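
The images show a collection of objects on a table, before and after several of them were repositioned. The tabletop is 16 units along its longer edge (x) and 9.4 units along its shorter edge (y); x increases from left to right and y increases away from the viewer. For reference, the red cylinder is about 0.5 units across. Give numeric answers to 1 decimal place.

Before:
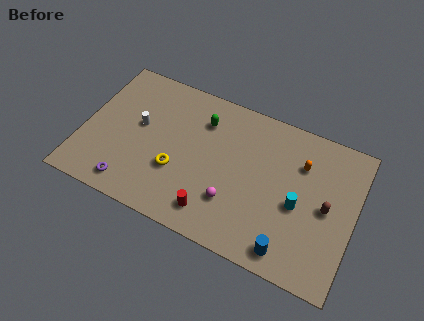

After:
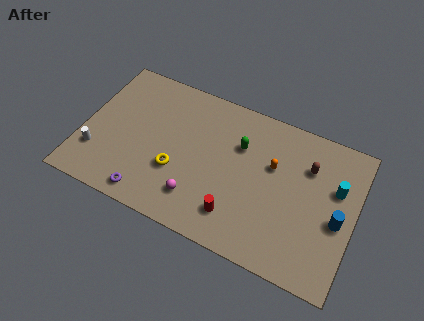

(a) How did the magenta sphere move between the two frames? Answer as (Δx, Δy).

(-2.0, -0.6)

The magenta sphere was at about (9.1, 2.7) and moved to about (7.1, 2.1).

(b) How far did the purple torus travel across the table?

1.1

The purple torus was near (3.2, 1.3) before and (4.3, 1.1) after, so it travelled √(1.1² + 0.2²) ≈ 1.1 units.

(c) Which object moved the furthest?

the blue cylinder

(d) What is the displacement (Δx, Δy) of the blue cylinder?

(2.5, 2.9)

The blue cylinder was at about (12.6, 1.2) and moved to about (15.1, 4.1).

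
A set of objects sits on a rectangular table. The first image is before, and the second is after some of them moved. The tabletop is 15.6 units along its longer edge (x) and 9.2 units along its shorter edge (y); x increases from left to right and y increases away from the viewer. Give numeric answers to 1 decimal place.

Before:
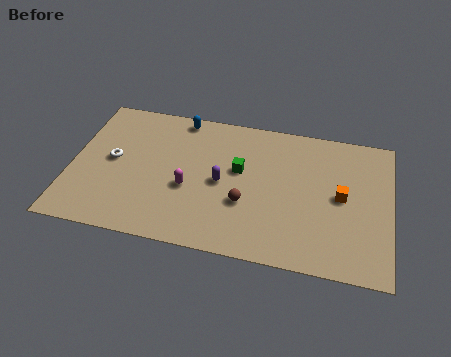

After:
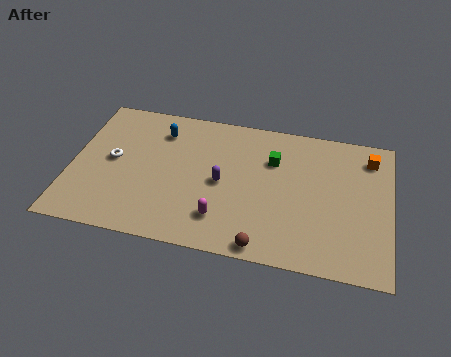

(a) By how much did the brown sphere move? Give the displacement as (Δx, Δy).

(1.0, -2.5)

The brown sphere started near (8.6, 3.3) and ended near (9.6, 0.8).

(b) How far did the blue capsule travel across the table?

1.4

The blue capsule moved from about (5.1, 8.3) to (4.2, 7.2), a distance of √(0.9² + 1.1²) ≈ 1.4.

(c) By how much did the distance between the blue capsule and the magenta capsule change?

+1.4

Before: roughly 4.7 units apart; after: 6.1. That's 1.4 units further apart.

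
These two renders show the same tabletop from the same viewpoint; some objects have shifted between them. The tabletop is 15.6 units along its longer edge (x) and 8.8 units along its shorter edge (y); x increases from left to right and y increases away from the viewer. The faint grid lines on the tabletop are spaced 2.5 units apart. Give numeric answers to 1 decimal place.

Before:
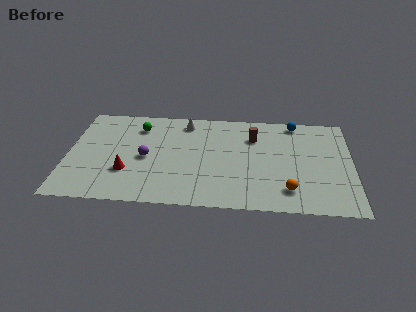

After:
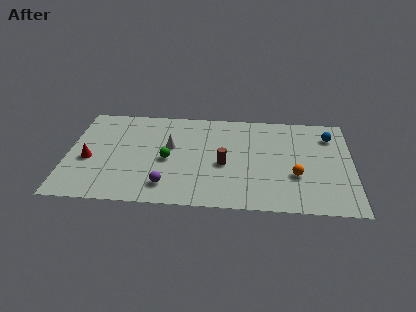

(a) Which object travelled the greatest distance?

the green sphere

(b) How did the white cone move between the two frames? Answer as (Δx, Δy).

(-0.8, -2.3)

From the two frames, the white cone sits at roughly (6.4, 7.5) before and (5.6, 5.2) after.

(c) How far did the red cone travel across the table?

2.3

From (3.3, 2.8) to (1.2, 3.7), the red cone covered √(2.1² + 0.9²) ≈ 2.3 units.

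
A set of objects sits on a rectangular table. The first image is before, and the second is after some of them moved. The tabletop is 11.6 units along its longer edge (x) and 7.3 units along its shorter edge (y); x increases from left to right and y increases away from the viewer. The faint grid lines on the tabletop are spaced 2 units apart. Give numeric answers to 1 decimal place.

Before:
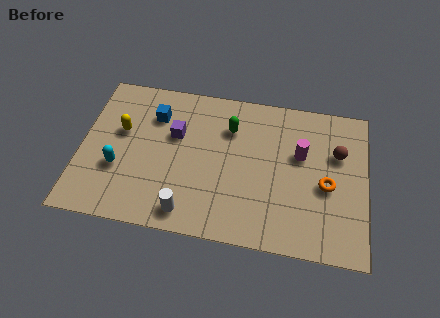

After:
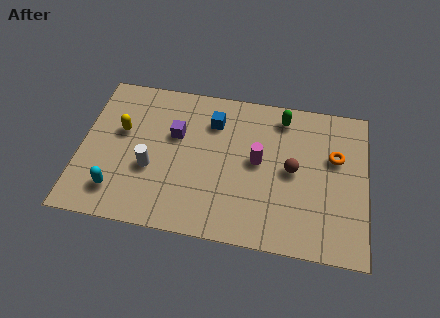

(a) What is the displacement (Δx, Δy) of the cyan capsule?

(0.0, -1.1)

The cyan capsule was at about (1.6, 2.6) and moved to about (1.6, 1.5).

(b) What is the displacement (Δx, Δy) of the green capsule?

(2.1, 0.9)

The green capsule was at about (6.0, 5.3) and moved to about (8.1, 6.2).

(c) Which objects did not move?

the purple cube and the yellow capsule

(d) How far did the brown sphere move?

2.1

The brown sphere was near (10.4, 4.8) before and (8.6, 3.7) after, so it travelled √(1.8² + 1.1²) ≈ 2.1 units.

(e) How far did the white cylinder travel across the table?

2.4

From (4.5, 1.0) to (2.9, 2.8), the white cylinder covered √(1.6² + 1.8²) ≈ 2.4 units.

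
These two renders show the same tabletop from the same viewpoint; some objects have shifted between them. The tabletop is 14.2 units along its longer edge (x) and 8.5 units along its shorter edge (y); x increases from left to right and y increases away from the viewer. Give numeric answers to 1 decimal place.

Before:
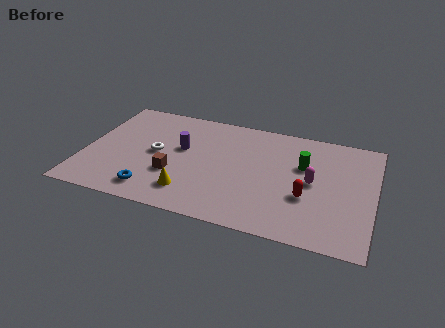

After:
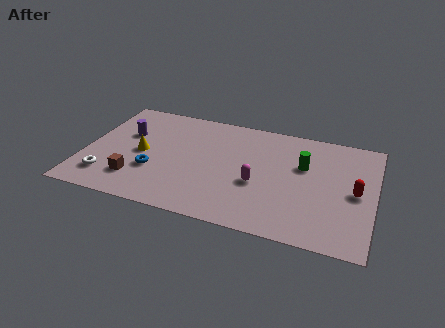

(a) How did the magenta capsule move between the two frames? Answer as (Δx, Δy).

(-2.6, -0.9)

The magenta capsule was at about (11.2, 4.3) and moved to about (8.6, 3.4).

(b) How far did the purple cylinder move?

2.8

The purple cylinder moved from about (4.7, 5.0) to (1.9, 5.4), a distance of √(2.8² + 0.4²) ≈ 2.8.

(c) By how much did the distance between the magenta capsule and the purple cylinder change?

+0.5

The distance was about 6.5 in the first image and 7.0 in the second, so they moved 0.5 units further apart.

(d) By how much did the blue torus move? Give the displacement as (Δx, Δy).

(-0.1, 1.5)

From the two frames, the blue torus sits at roughly (3.6, 1.4) before and (3.5, 2.9) after.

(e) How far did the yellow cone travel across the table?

3.5

The yellow cone was near (5.4, 1.8) before and (2.8, 4.1) after, so it travelled √(2.6² + 2.3²) ≈ 3.5 units.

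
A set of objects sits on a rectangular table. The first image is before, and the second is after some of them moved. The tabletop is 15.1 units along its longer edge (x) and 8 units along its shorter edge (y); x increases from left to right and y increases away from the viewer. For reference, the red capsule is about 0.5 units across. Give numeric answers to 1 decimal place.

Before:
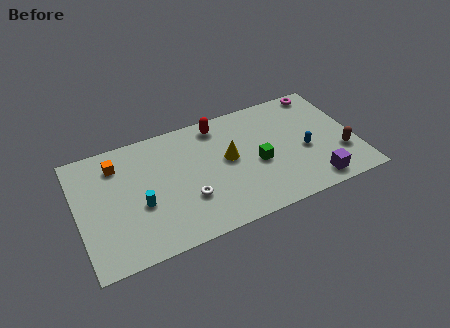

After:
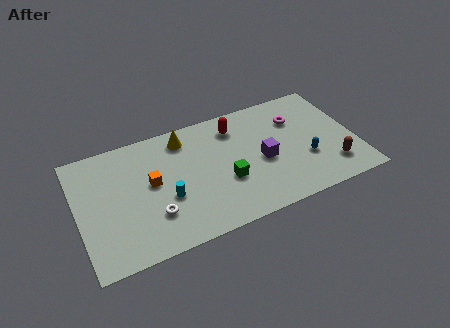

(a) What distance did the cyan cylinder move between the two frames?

1.4

The cyan cylinder moved from about (3.3, 3.2) to (4.7, 3.1), a distance of √(1.4² + 0.1²) ≈ 1.4.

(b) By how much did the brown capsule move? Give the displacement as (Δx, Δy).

(-0.6, -0.7)

The brown capsule started near (14.2, 2.5) and ended near (13.6, 1.8).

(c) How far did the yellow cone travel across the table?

3.2

The yellow cone was near (8.2, 4.4) before and (6.0, 6.7) after, so it travelled √(2.2² + 2.3²) ≈ 3.2 units.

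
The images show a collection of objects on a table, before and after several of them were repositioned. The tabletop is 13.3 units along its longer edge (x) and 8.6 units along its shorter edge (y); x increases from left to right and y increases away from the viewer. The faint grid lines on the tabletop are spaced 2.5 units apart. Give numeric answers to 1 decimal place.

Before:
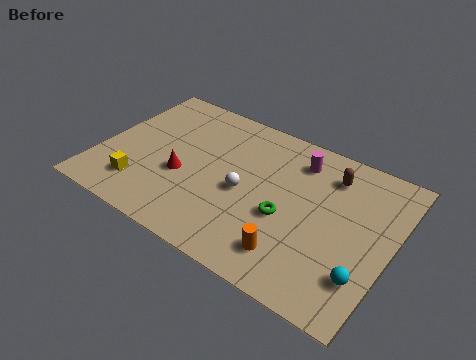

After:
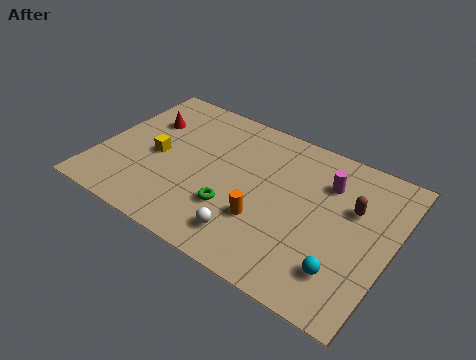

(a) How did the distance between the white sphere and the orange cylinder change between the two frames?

-2.1

They were about 3.4 units apart before and 1.3 after — 2.1 units closer together.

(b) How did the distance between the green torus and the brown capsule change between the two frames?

+2.1

They were about 3.6 units apart before and 5.7 after — 2.1 units further apart.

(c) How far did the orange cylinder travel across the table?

1.9

From (9.3, 1.7) to (7.8, 2.8), the orange cylinder covered √(1.5² + 1.1²) ≈ 1.9 units.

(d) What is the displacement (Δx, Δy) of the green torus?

(-2.3, -0.8)

From the two frames, the green torus sits at roughly (8.7, 3.5) before and (6.4, 2.7) after.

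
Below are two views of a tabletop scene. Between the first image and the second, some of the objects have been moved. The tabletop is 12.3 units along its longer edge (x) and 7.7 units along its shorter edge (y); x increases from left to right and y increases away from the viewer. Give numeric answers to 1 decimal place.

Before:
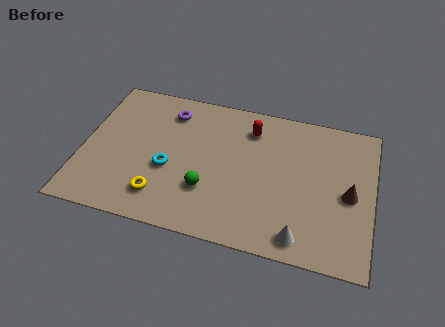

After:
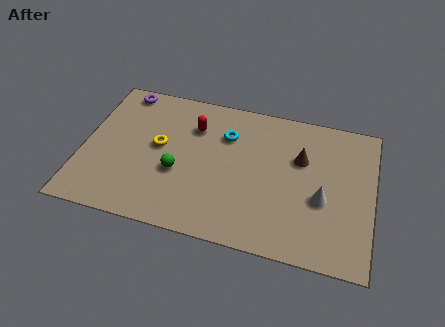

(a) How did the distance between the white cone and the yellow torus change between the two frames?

+1.2

Before: roughly 5.9 units apart; after: 7.1. That's 1.2 units further apart.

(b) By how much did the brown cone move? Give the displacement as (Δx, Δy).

(-2.1, 1.4)

The brown cone started near (11.3, 3.6) and ended near (9.2, 5.0).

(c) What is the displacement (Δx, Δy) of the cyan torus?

(2.3, 2.4)

The cyan torus started near (3.7, 3.1) and ended near (6.0, 5.5).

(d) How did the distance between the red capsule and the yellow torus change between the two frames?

-3.7

Before: roughly 5.7 units apart; after: 2.0. That's 3.7 units closer together.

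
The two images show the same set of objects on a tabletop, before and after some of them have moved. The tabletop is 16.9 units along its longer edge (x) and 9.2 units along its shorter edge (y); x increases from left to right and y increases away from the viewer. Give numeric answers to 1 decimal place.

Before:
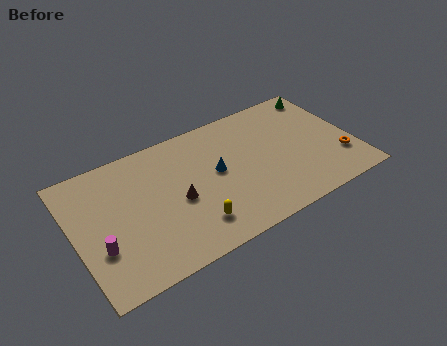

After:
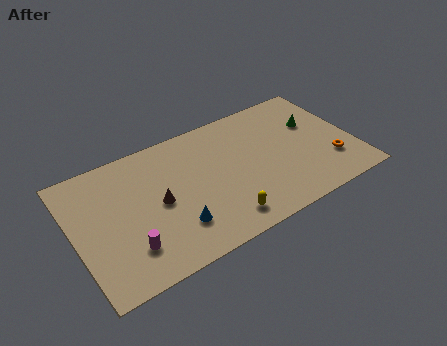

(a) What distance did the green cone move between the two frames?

2.3

The green cone was near (15.8, 8.0) before and (14.8, 5.9) after, so it travelled √(1.0² + 2.1²) ≈ 2.3 units.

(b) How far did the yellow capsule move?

1.8

From (6.7, 2.0) to (8.4, 1.5), the yellow capsule covered √(1.7² + 0.5²) ≈ 1.8 units.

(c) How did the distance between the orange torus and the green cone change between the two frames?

-2.1

They were about 5.4 units apart before and 3.3 after — 2.1 units closer together.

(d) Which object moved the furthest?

the blue cone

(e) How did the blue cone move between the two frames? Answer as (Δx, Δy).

(-2.9, -2.6)

From the two frames, the blue cone sits at roughly (8.6, 5.0) before and (5.7, 2.4) after.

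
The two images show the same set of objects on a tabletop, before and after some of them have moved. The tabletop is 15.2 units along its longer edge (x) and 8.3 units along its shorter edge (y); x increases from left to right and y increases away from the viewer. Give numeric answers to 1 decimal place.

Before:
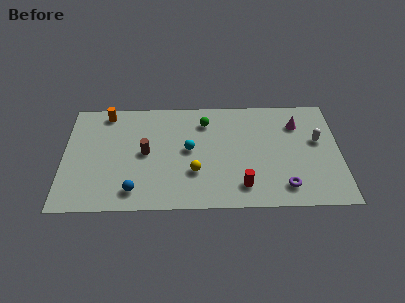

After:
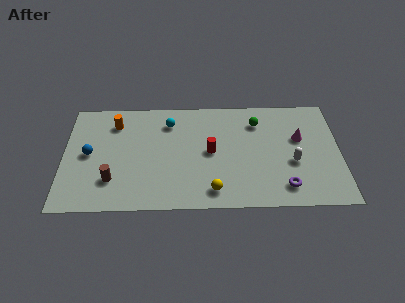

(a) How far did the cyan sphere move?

2.4

The cyan sphere was near (6.9, 4.4) before and (5.8, 6.5) after, so it travelled √(1.1² + 2.1²) ≈ 2.4 units.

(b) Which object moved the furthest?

the blue sphere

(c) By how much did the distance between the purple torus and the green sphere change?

-1.5

They were about 6.6 units apart before and 5.1 after — 1.5 units closer together.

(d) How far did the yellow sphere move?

1.7

From (7.2, 2.7) to (8.2, 1.3), the yellow sphere covered √(1.0² + 1.4²) ≈ 1.7 units.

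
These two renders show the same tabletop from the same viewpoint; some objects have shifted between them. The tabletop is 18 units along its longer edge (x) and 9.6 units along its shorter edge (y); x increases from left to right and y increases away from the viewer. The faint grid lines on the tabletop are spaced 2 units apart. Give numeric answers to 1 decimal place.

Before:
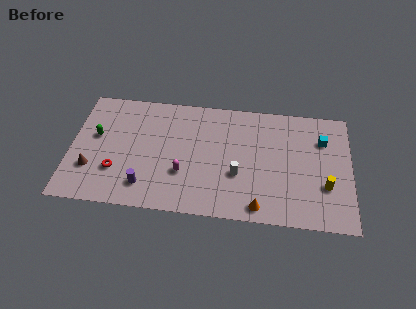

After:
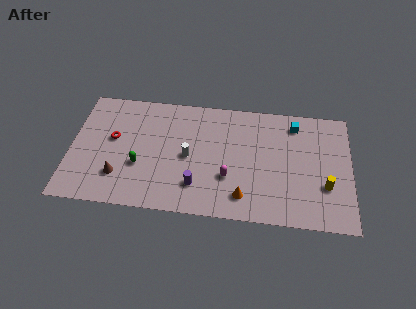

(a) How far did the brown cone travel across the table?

1.8

The brown cone moved from about (1.4, 2.9) to (3.2, 2.5), a distance of √(1.8² + 0.4²) ≈ 1.8.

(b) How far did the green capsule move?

3.6

The green capsule was near (1.6, 5.6) before and (4.5, 3.5) after, so it travelled √(2.9² + 2.1²) ≈ 3.6 units.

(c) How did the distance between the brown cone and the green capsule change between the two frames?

-1.1

The distance was about 2.7 in the first image and 1.6 in the second, so they moved 1.1 units closer together.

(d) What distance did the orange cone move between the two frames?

1.2

The orange cone moved from about (12.2, 1.1) to (11.2, 1.8), a distance of √(1.0² + 0.7²) ≈ 1.2.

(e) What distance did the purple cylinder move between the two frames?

3.3

From (4.9, 1.9) to (8.2, 2.3), the purple cylinder covered √(3.3² + 0.4²) ≈ 3.3 units.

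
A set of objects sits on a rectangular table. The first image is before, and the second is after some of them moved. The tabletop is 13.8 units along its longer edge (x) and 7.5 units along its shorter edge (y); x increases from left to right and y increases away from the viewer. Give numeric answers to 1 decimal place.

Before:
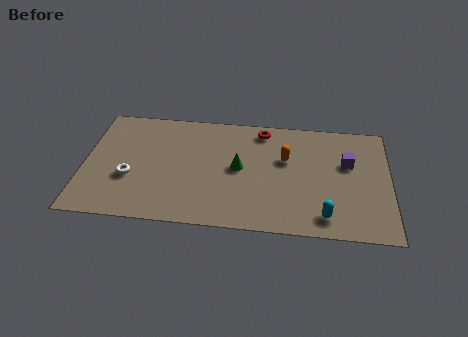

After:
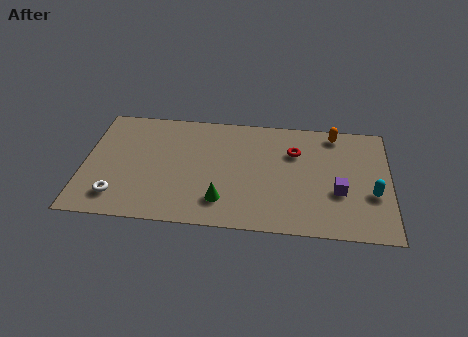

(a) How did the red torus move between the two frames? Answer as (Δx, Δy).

(1.5, -1.3)

The red torus started near (8.0, 6.5) and ended near (9.5, 5.2).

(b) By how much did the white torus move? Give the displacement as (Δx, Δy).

(-0.5, -1.3)

The white torus was at about (2.1, 2.8) and moved to about (1.6, 1.5).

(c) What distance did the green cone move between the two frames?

2.3

The green cone was near (7.0, 3.9) before and (6.3, 1.7) after, so it travelled √(0.7² + 2.2²) ≈ 2.3 units.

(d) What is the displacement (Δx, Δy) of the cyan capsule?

(2.1, 1.6)

The cyan capsule started near (10.9, 1.2) and ended near (13.0, 2.8).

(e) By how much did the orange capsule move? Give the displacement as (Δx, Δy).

(2.2, 1.9)

From the two frames, the orange capsule sits at roughly (9.1, 4.7) before and (11.3, 6.6) after.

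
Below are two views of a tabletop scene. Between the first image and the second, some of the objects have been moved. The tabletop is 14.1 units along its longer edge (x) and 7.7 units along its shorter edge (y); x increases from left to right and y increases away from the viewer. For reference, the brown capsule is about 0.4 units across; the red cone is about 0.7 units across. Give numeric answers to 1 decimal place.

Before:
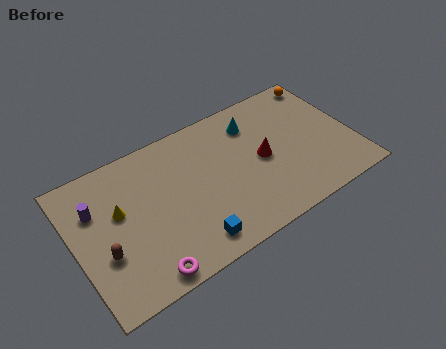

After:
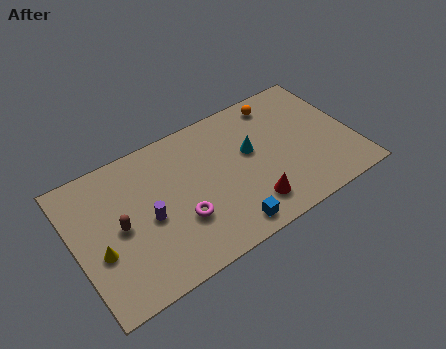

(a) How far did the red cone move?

2.4

The red cone was near (9.5, 3.8) before and (8.5, 1.6) after, so it travelled √(1.0² + 2.2²) ≈ 2.4 units.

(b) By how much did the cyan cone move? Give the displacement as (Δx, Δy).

(-0.4, -1.5)

The cyan cone started near (9.4, 6.0) and ended near (9.0, 4.5).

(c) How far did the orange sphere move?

2.5

The orange sphere moved from about (13.3, 6.8) to (10.8, 6.6), a distance of √(2.5² + 0.2²) ≈ 2.5.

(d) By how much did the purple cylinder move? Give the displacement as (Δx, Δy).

(2.4, -1.8)

The purple cylinder started near (1.2, 5.3) and ended near (3.6, 3.5).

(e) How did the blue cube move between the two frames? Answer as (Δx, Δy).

(1.8, -0.2)

The blue cube started near (5.4, 1.2) and ended near (7.2, 1.0).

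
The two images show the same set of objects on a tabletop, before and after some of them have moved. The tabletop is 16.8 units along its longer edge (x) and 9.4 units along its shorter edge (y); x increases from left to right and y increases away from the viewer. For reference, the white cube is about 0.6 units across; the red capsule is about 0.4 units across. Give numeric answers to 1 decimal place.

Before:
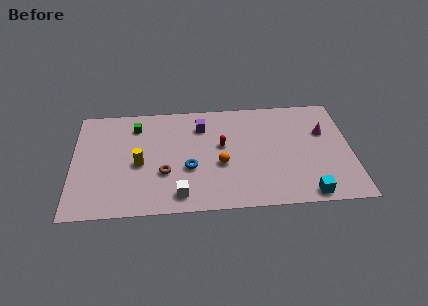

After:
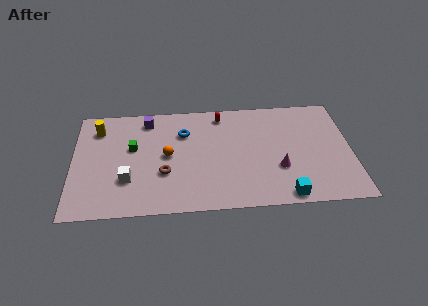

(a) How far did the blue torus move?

3.1

The blue torus was near (7.0, 3.6) before and (6.7, 6.7) after, so it travelled √(0.3² + 3.1²) ≈ 3.1 units.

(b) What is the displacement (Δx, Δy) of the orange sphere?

(-3.2, 1.0)

The orange sphere was at about (8.9, 3.8) and moved to about (5.7, 4.8).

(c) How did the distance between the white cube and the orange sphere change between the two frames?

-0.4

Before: roughly 3.5 units apart; after: 3.1. That's 0.4 units closer together.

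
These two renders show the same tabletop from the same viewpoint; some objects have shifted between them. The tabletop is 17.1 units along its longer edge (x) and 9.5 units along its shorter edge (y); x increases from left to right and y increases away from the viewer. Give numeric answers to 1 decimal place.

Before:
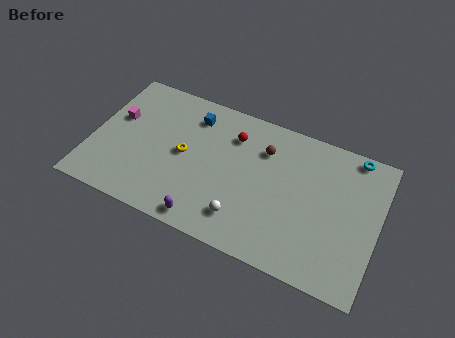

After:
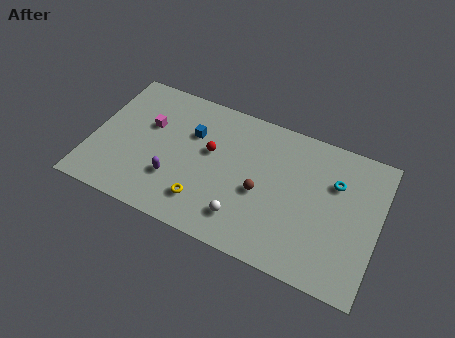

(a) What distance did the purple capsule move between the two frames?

2.9

From (7.3, 1.0) to (5.1, 2.9), the purple capsule covered √(2.2² + 1.9²) ≈ 2.9 units.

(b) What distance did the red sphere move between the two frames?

2.0

The red sphere moved from about (8.2, 7.2) to (7.0, 5.6), a distance of √(1.2² + 1.6²) ≈ 2.0.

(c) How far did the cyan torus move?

2.4

From (15.3, 8.7) to (14.4, 6.5), the cyan torus covered √(0.9² + 2.2²) ≈ 2.4 units.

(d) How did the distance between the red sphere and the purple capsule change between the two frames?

-3.0

Before: roughly 6.3 units apart; after: 3.3. That's 3.0 units closer together.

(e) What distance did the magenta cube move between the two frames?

1.9

From (1.3, 5.8) to (3.2, 6.0), the magenta cube covered √(1.9² + 0.2²) ≈ 1.9 units.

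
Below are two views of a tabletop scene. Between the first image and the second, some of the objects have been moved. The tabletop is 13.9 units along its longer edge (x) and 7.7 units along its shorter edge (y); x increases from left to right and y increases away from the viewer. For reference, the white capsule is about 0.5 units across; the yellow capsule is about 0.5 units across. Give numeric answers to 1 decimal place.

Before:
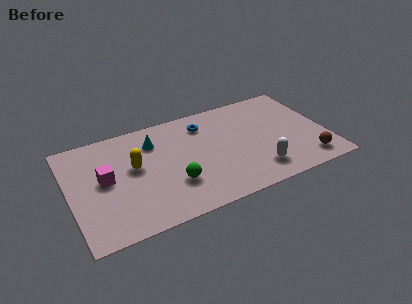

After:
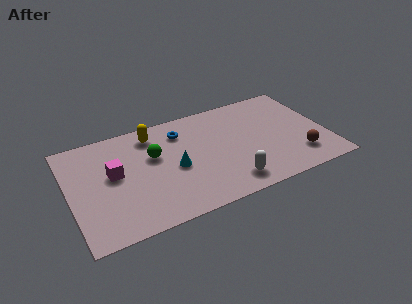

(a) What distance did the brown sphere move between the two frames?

0.6

The brown sphere moved from about (12.6, 1.3) to (12.2, 1.8), a distance of √(0.4² + 0.5²) ≈ 0.6.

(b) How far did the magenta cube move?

0.5

From (1.9, 4.1) to (2.4, 4.3), the magenta cube covered √(0.5² + 0.2²) ≈ 0.5 units.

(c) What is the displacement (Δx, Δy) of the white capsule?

(-1.6, -0.3)

The white capsule started near (9.9, 1.6) and ended near (8.3, 1.3).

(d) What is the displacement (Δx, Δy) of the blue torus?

(-1.3, -0.1)

From the two frames, the blue torus sits at roughly (7.5, 6.1) before and (6.2, 6.0) after.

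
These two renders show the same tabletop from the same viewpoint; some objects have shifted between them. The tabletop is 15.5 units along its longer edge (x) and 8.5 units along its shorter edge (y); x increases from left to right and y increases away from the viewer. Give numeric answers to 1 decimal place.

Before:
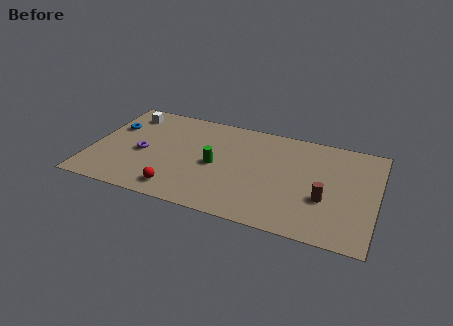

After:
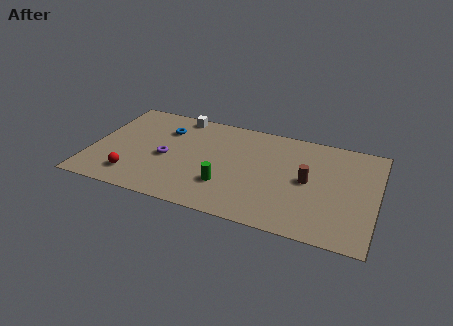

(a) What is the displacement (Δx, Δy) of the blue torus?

(2.8, 0.6)

The blue torus was at about (1.0, 5.6) and moved to about (3.8, 6.2).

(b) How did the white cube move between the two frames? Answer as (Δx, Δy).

(2.8, 0.7)

From the two frames, the white cube sits at roughly (1.6, 7.0) before and (4.4, 7.7) after.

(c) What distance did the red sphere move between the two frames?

2.5

The red sphere moved from about (5.0, 1.3) to (2.5, 1.7), a distance of √(2.5² + 0.4²) ≈ 2.5.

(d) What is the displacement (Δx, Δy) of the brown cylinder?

(-1.0, 1.2)

The brown cylinder started near (12.8, 3.1) and ended near (11.8, 4.3).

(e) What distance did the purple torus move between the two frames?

1.3

From (2.8, 3.8) to (4.1, 3.8), the purple torus covered √(1.3² + 0.0²) ≈ 1.3 units.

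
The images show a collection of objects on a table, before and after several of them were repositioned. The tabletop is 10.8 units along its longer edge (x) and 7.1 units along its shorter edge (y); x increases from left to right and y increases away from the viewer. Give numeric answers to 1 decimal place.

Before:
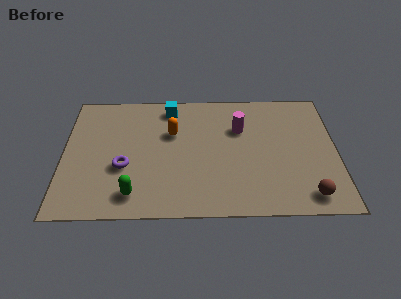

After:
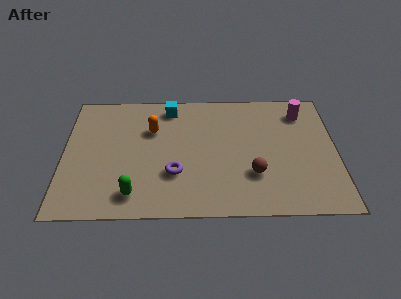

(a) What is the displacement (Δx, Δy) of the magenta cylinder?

(2.5, 0.9)

The magenta cylinder started near (7.0, 4.8) and ended near (9.5, 5.7).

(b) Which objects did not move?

the green capsule and the cyan cube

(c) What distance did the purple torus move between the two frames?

2.0

From (2.4, 2.7) to (4.4, 2.3), the purple torus covered √(2.0² + 0.4²) ≈ 2.0 units.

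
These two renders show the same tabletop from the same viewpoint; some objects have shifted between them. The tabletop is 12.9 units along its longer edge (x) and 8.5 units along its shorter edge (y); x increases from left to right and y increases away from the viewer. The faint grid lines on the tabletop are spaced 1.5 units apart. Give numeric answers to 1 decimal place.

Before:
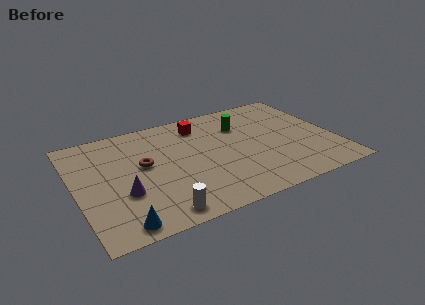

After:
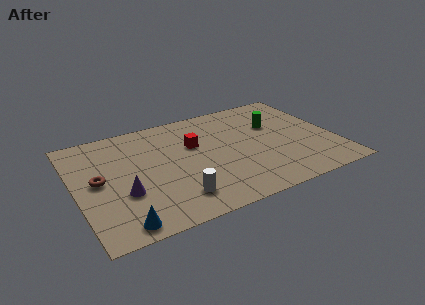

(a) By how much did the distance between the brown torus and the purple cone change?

-0.4

They were about 2.2 units apart before and 1.8 after — 0.4 units closer together.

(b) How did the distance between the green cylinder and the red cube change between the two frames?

+1.9

The distance was about 2.2 in the first image and 4.1 in the second, so they moved 1.9 units further apart.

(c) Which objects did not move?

the purple cone and the blue cone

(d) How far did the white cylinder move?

1.1

The white cylinder moved from about (3.7, 1.0) to (4.6, 1.7), a distance of √(0.9² + 0.7²) ≈ 1.1.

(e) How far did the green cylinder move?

1.7

The green cylinder was near (8.5, 6.1) before and (10.1, 5.5) after, so it travelled √(1.6² + 0.6²) ≈ 1.7 units.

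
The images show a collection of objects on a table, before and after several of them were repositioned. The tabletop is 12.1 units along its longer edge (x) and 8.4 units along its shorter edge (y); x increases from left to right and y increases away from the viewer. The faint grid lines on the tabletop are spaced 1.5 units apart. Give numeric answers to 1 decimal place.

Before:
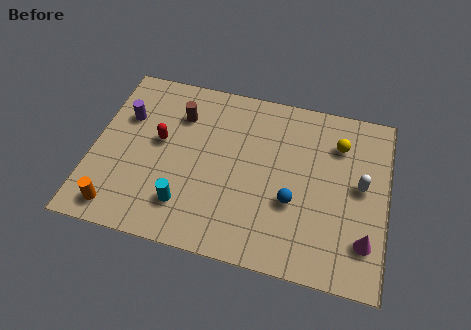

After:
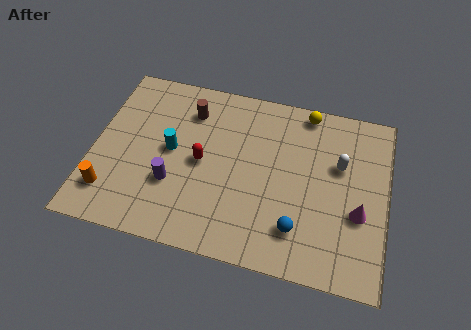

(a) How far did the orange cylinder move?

0.8

The orange cylinder was near (1.3, 1.1) before and (0.9, 1.8) after, so it travelled √(0.4² + 0.7²) ≈ 0.8 units.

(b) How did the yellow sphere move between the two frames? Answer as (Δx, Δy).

(-1.4, 1.3)

The yellow sphere started near (10.0, 6.3) and ended near (8.6, 7.6).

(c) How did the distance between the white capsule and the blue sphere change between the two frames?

+0.7

They were about 3.0 units apart before and 3.7 after — 0.7 units further apart.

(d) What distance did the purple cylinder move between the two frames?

3.6

The purple cylinder moved from about (1.2, 5.6) to (3.4, 2.8), a distance of √(2.2² + 2.8²) ≈ 3.6.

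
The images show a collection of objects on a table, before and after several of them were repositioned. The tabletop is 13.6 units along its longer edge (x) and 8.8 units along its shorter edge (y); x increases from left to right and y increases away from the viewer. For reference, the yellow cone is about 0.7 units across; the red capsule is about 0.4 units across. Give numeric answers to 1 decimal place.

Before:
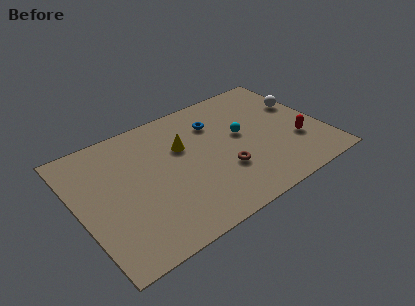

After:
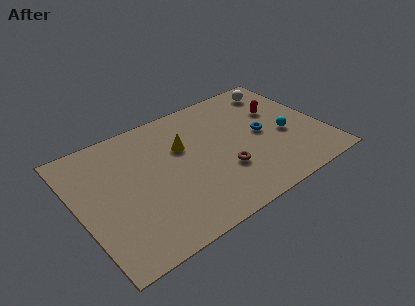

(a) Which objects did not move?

the yellow cone and the brown torus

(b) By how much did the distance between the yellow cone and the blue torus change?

+2.3

They were about 2.2 units apart before and 4.5 after — 2.3 units further apart.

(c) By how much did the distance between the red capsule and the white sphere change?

-1.1

The distance was about 2.8 in the first image and 1.7 in the second, so they moved 1.1 units closer together.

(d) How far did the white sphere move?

2.0

From (12.8, 5.6) to (11.9, 7.4), the white sphere covered √(0.9² + 1.8²) ≈ 2.0 units.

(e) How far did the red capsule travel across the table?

2.8

The red capsule was near (12.0, 2.9) before and (11.5, 5.7) after, so it travelled √(0.5² + 2.8²) ≈ 2.8 units.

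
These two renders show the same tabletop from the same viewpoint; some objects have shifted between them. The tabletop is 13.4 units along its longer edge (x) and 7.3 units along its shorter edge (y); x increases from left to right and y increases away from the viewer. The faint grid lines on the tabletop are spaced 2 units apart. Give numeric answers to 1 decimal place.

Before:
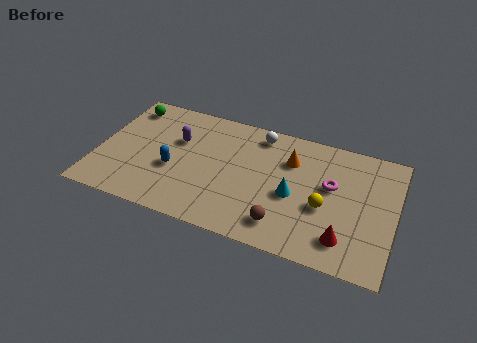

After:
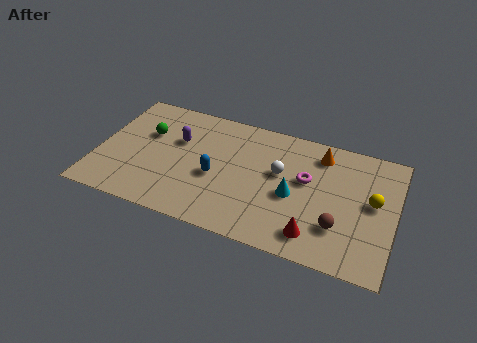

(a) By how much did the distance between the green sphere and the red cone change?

-2.7

Before: roughly 11.3 units apart; after: 8.6. That's 2.7 units closer together.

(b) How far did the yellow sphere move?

2.3

The yellow sphere moved from about (10.3, 3.0) to (12.4, 4.0), a distance of √(2.1² + 1.0²) ≈ 2.3.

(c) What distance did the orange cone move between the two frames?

1.5

From (8.6, 5.2) to (9.9, 6.0), the orange cone covered √(1.3² + 0.8²) ≈ 1.5 units.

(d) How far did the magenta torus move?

1.1

The magenta torus was near (10.5, 4.3) before and (9.4, 4.3) after, so it travelled √(1.1² + 0.0²) ≈ 1.1 units.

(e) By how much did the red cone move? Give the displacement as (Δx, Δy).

(-1.3, -0.2)

From the two frames, the red cone sits at roughly (11.3, 1.5) before and (10.0, 1.3) after.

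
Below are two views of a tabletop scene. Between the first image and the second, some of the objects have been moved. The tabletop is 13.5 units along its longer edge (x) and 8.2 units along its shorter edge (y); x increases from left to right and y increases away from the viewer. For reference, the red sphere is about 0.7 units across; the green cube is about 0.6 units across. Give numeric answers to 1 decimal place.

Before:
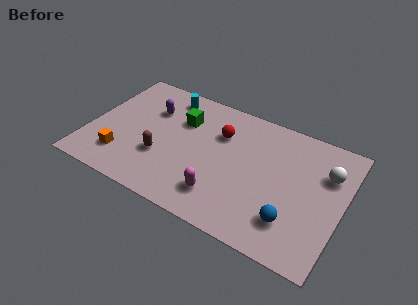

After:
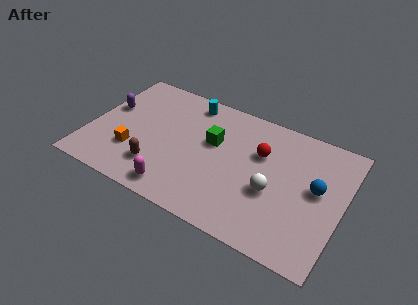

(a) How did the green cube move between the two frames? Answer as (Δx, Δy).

(1.8, -0.7)

The green cube was at about (4.7, 5.7) and moved to about (6.5, 5.0).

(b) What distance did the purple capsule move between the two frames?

2.3

The purple capsule moved from about (3.0, 5.7) to (0.8, 4.9), a distance of √(2.2² + 0.8²) ≈ 2.3.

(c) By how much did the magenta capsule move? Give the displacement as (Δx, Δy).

(-2.3, -0.7)

From the two frames, the magenta capsule sits at roughly (7.4, 1.8) before and (5.1, 1.1) after.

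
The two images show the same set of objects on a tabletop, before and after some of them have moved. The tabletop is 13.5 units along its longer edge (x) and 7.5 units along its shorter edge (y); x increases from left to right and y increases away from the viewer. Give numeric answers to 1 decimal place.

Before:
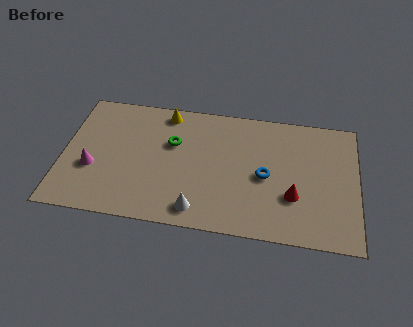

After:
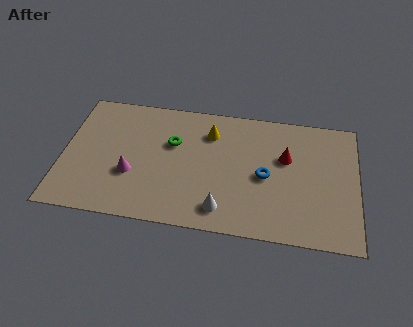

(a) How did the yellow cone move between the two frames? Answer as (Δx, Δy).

(2.1, -0.9)

The yellow cone was at about (4.6, 6.6) and moved to about (6.7, 5.7).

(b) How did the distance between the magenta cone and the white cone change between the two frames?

-0.8

The distance was about 5.2 in the first image and 4.4 in the second, so they moved 0.8 units closer together.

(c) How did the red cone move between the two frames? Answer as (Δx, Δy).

(-0.4, 2.2)

The red cone was at about (10.6, 2.5) and moved to about (10.2, 4.7).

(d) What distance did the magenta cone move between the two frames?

1.8

The magenta cone moved from about (1.4, 2.8) to (3.2, 2.7), a distance of √(1.8² + 0.1²) ≈ 1.8.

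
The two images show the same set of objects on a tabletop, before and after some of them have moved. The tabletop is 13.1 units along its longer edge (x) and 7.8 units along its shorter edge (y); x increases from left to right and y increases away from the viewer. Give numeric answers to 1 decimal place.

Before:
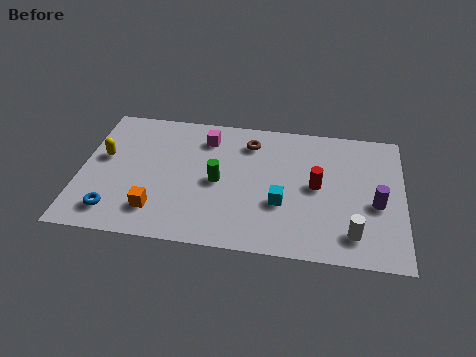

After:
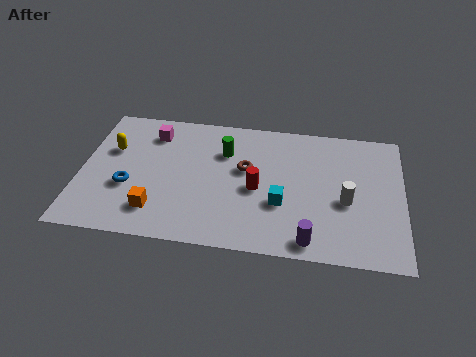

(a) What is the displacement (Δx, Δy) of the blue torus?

(0.5, 1.5)

The blue torus was at about (1.5, 1.4) and moved to about (2.0, 2.9).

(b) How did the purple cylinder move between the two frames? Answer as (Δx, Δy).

(-2.6, -2.4)

From the two frames, the purple cylinder sits at roughly (12.0, 3.3) before and (9.4, 0.9) after.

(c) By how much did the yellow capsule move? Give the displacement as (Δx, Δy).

(0.3, 0.5)

From the two frames, the yellow capsule sits at roughly (0.9, 4.5) before and (1.2, 5.0) after.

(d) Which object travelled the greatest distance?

the purple cylinder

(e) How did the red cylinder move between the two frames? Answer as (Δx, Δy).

(-2.4, -0.5)

From the two frames, the red cylinder sits at roughly (9.6, 4.0) before and (7.2, 3.5) after.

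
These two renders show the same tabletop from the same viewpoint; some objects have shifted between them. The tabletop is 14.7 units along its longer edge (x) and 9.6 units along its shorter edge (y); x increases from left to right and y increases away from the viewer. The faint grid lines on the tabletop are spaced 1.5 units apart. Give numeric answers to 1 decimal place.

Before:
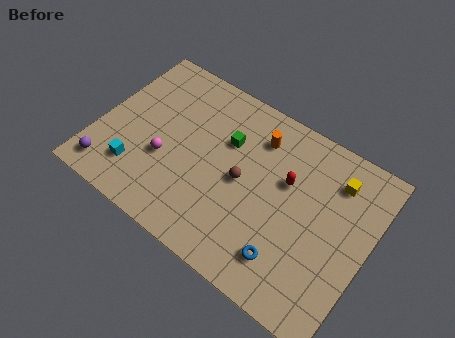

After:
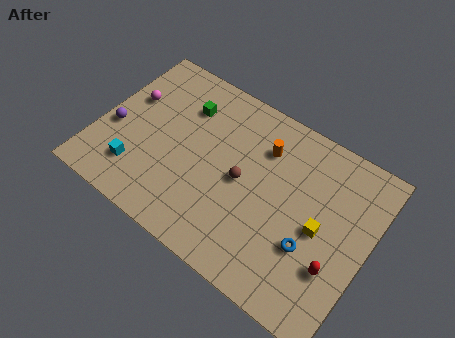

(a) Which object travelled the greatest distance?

the red capsule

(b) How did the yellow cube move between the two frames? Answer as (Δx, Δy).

(-0.3, -3.0)

The yellow cube was at about (12.5, 7.5) and moved to about (12.2, 4.5).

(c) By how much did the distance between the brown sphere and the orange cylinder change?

-0.3

The distance was about 2.8 in the first image and 2.5 in the second, so they moved 0.3 units closer together.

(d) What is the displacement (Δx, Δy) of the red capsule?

(3.2, -3.0)

The red capsule was at about (10.1, 6.0) and moved to about (13.3, 3.0).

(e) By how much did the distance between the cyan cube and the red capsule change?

+2.3

The distance was about 8.5 in the first image and 10.8 in the second, so they moved 2.3 units further apart.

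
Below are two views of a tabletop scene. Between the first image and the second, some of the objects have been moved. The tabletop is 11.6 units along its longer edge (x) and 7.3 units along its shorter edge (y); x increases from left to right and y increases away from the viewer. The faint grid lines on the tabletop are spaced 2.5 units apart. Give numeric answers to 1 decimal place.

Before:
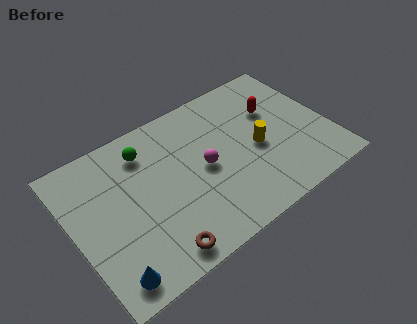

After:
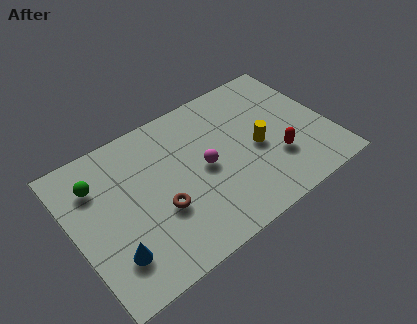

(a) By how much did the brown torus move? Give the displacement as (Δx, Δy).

(0.5, 1.8)

The brown torus was at about (3.2, 0.9) and moved to about (3.7, 2.7).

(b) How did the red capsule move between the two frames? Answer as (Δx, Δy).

(-0.4, -2.5)

The red capsule started near (9.4, 4.8) and ended near (9.0, 2.3).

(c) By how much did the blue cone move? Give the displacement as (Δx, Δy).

(0.3, 0.8)

The blue cone was at about (1.1, 1.0) and moved to about (1.4, 1.8).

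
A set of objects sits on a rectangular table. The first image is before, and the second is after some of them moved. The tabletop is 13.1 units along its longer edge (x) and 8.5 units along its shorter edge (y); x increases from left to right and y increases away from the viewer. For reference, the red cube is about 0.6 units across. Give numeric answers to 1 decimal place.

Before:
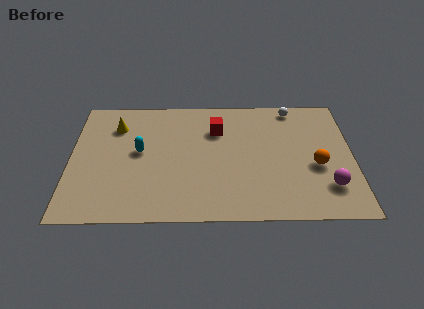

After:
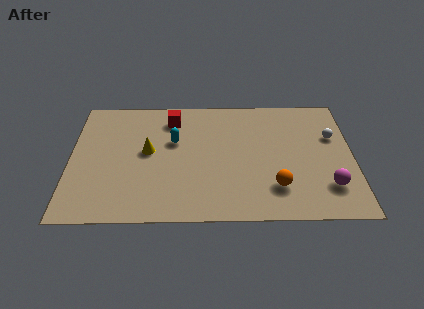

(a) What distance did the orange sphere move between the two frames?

2.4

The orange sphere moved from about (11.4, 3.5) to (9.5, 2.1), a distance of √(1.9² + 1.4²) ≈ 2.4.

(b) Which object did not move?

the magenta sphere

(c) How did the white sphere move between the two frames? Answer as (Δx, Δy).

(1.8, -2.1)

The white sphere was at about (10.4, 7.6) and moved to about (12.2, 5.5).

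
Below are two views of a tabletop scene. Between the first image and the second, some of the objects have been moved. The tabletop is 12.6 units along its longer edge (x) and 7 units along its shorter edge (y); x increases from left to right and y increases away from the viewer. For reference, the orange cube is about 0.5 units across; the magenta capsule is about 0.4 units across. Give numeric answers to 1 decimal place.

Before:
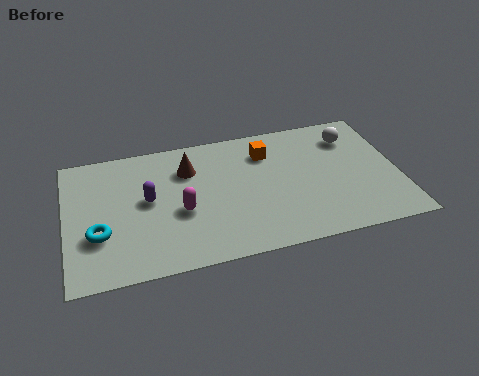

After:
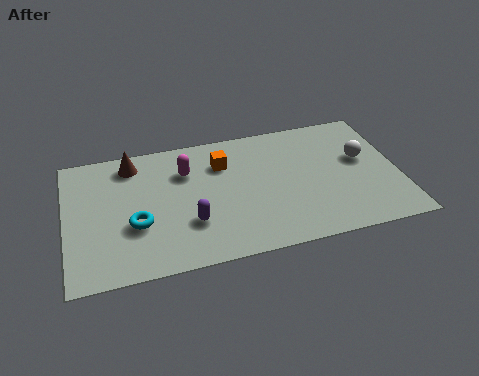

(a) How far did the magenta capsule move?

2.1

From (4.3, 2.9) to (4.6, 5.0), the magenta capsule covered √(0.3² + 2.1²) ≈ 2.1 units.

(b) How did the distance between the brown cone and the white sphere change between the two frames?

+2.6

They were about 6.3 units apart before and 8.9 after — 2.6 units further apart.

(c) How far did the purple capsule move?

2.2

The purple capsule moved from about (3.1, 3.8) to (4.6, 2.2), a distance of √(1.5² + 1.6²) ≈ 2.2.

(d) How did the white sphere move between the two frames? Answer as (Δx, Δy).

(0.3, -1.3)

From the two frames, the white sphere sits at roughly (11.0, 5.4) before and (11.3, 4.1) after.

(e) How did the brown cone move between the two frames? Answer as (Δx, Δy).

(-2.1, 0.8)

The brown cone started near (4.7, 5.1) and ended near (2.6, 5.9).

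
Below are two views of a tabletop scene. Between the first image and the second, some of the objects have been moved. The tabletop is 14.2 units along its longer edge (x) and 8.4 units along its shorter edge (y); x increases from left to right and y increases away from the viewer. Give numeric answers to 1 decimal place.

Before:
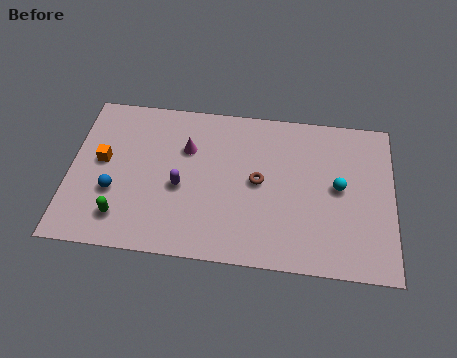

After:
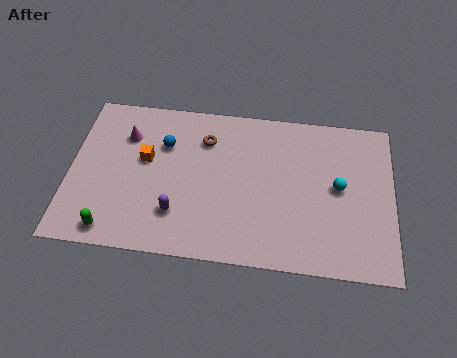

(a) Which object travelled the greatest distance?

the blue sphere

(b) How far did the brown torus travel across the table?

3.1

The brown torus moved from about (8.3, 4.3) to (5.9, 6.3), a distance of √(2.4² + 2.0²) ≈ 3.1.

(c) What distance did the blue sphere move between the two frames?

3.5

The blue sphere was near (2.0, 3.0) before and (4.1, 5.8) after, so it travelled √(2.1² + 2.8²) ≈ 3.5 units.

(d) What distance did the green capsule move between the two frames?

0.8

The green capsule moved from about (2.4, 1.7) to (2.0, 1.0), a distance of √(0.4² + 0.7²) ≈ 0.8.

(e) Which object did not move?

the cyan sphere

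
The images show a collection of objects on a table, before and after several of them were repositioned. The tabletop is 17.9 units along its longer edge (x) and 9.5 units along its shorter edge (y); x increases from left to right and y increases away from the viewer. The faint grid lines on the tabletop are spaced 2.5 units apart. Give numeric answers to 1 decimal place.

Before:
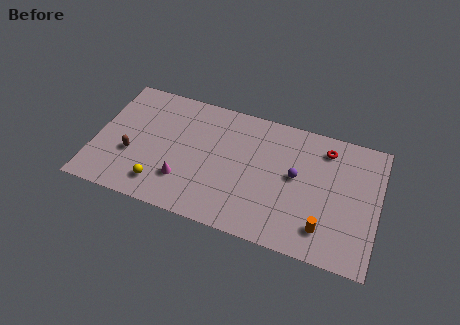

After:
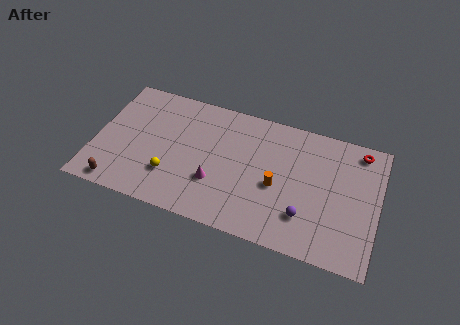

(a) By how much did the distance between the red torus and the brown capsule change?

+3.7

They were about 12.7 units apart before and 16.4 after — 3.7 units further apart.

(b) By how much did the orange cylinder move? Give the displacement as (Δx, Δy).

(-3.1, 2.1)

The orange cylinder was at about (14.7, 2.0) and moved to about (11.6, 4.1).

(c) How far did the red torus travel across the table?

2.2

The red torus moved from about (14.4, 7.8) to (16.5, 8.3), a distance of √(2.1² + 0.5²) ≈ 2.2.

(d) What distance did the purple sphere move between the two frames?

2.8

The purple sphere moved from about (12.7, 5.2) to (13.5, 2.5), a distance of √(0.8² + 2.7²) ≈ 2.8.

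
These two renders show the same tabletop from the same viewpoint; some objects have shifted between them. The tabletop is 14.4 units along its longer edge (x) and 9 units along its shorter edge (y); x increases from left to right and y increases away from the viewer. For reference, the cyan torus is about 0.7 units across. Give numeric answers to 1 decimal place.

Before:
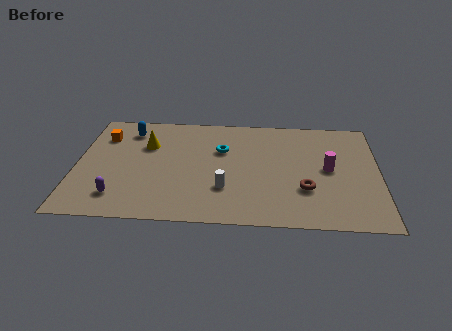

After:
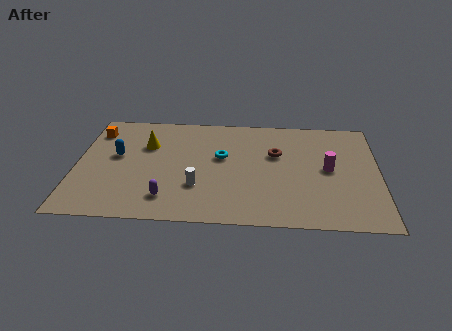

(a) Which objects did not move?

the yellow cone and the magenta cylinder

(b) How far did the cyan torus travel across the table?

0.6

The cyan torus moved from about (6.9, 5.9) to (6.9, 5.3), a distance of √(0.0² + 0.6²) ≈ 0.6.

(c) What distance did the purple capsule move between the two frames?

2.3

The purple capsule moved from about (2.1, 1.8) to (4.4, 1.8), a distance of √(2.3² + 0.0²) ≈ 2.3.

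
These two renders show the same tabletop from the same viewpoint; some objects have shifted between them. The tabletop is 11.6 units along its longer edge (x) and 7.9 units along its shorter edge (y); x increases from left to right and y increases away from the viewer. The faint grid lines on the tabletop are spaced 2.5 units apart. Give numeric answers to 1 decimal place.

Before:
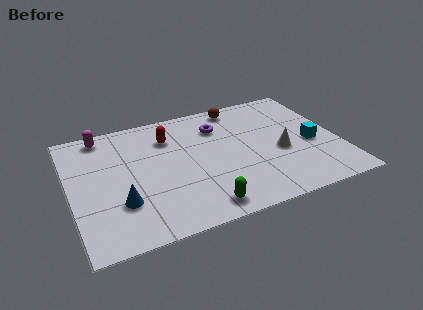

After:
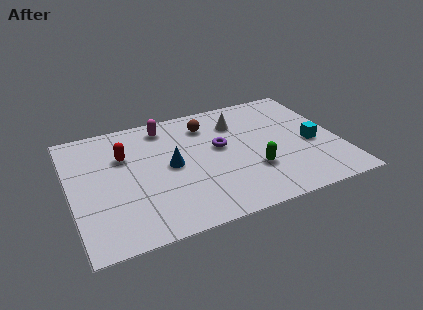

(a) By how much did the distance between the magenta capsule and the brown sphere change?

-4.1

Before: roughly 6.0 units apart; after: 1.9. That's 4.1 units closer together.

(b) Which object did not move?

the cyan cube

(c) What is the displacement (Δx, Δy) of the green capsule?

(2.4, 1.5)

From the two frames, the green capsule sits at roughly (5.3, 1.0) before and (7.7, 2.5) after.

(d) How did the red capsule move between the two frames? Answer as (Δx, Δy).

(-2.0, -0.6)

From the two frames, the red capsule sits at roughly (4.4, 5.9) before and (2.4, 5.3) after.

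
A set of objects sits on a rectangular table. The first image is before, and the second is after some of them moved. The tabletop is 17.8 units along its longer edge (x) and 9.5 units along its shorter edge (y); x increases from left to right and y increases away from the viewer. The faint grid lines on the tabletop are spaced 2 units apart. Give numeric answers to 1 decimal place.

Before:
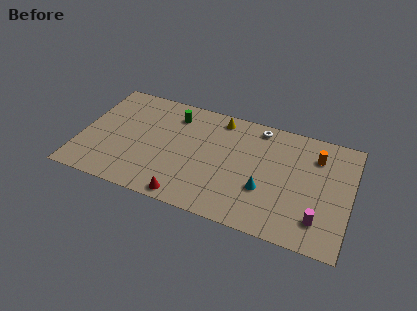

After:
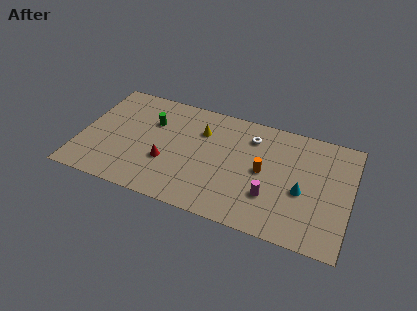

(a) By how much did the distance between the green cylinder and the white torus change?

+1.0

The distance was about 5.7 in the first image and 6.7 in the second, so they moved 1.0 units further apart.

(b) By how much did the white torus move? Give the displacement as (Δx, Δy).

(-0.4, -1.0)

The white torus started near (11.5, 8.4) and ended near (11.1, 7.4).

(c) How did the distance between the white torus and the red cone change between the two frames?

-1.9

Before: roughly 8.5 units apart; after: 6.6. That's 1.9 units closer together.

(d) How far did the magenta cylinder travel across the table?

3.3

The magenta cylinder was near (15.9, 2.1) before and (12.7, 2.9) after, so it travelled √(3.2² + 0.8²) ≈ 3.3 units.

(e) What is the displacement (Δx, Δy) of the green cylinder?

(-1.4, -1.1)

From the two frames, the green cylinder sits at roughly (5.9, 7.6) before and (4.5, 6.5) after.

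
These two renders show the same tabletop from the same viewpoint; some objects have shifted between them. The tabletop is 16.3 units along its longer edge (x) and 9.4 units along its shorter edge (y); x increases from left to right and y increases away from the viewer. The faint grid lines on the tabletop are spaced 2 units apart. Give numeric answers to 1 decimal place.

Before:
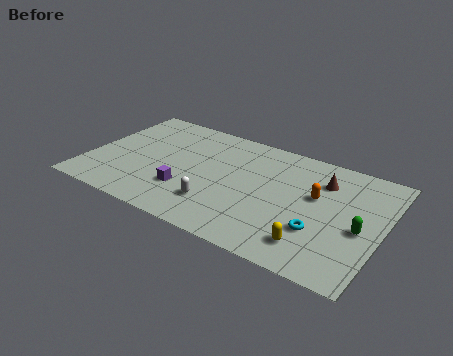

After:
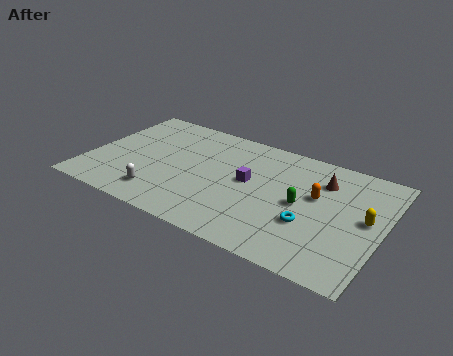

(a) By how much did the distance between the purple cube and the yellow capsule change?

-0.8

They were about 7.3 units apart before and 6.5 after — 0.8 units closer together.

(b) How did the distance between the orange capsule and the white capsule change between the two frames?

+3.0

Before: roughly 6.0 units apart; after: 9.0. That's 3.0 units further apart.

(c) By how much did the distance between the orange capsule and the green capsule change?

-1.8

Before: roughly 3.0 units apart; after: 1.2. That's 1.8 units closer together.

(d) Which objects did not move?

the brown cone and the orange capsule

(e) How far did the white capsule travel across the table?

3.2

The white capsule moved from about (7.5, 2.4) to (4.4, 1.8), a distance of √(3.1² + 0.6²) ≈ 3.2.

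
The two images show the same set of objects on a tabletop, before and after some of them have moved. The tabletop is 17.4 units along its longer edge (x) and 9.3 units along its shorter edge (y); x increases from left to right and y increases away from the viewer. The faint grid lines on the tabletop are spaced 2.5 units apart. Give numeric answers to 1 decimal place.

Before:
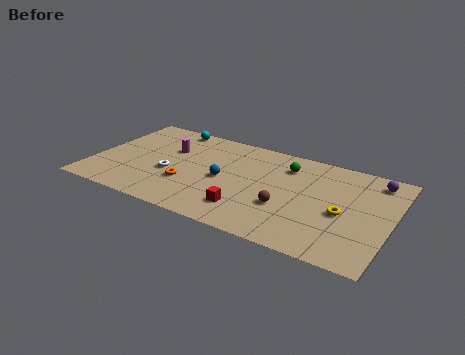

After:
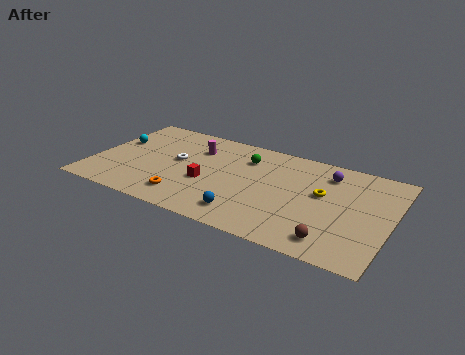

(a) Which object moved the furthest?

the cyan sphere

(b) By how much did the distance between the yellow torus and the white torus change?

-1.5

They were about 10.1 units apart before and 8.6 after — 1.5 units closer together.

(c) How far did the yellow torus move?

1.8

From (14.7, 4.1) to (13.4, 5.4), the yellow torus covered √(1.3² + 1.3²) ≈ 1.8 units.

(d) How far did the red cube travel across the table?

3.1

From (9.4, 2.1) to (6.8, 3.7), the red cube covered √(2.6² + 1.6²) ≈ 3.1 units.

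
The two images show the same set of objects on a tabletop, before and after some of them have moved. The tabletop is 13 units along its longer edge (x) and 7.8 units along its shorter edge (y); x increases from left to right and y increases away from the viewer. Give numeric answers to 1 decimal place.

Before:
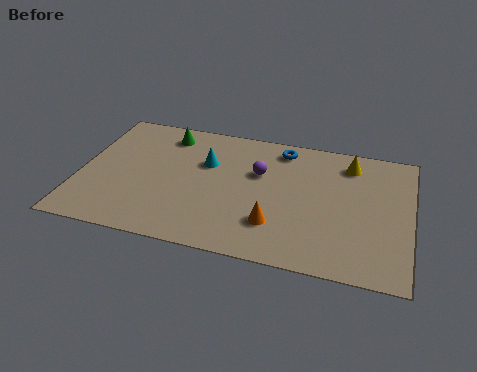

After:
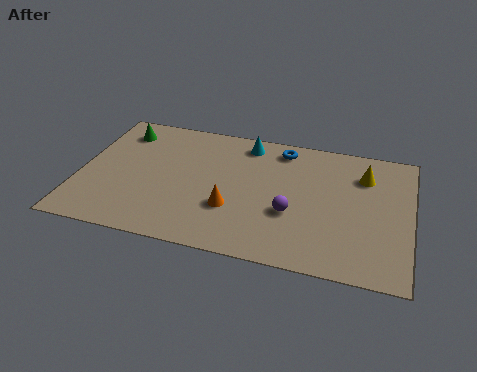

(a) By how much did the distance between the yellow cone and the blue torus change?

+0.7

Before: roughly 2.7 units apart; after: 3.4. That's 0.7 units further apart.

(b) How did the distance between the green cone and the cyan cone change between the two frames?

+2.8

They were about 2.2 units apart before and 5.0 after — 2.8 units further apart.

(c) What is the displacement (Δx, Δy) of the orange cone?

(-1.7, 0.5)

From the two frames, the orange cone sits at roughly (7.8, 2.1) before and (6.1, 2.6) after.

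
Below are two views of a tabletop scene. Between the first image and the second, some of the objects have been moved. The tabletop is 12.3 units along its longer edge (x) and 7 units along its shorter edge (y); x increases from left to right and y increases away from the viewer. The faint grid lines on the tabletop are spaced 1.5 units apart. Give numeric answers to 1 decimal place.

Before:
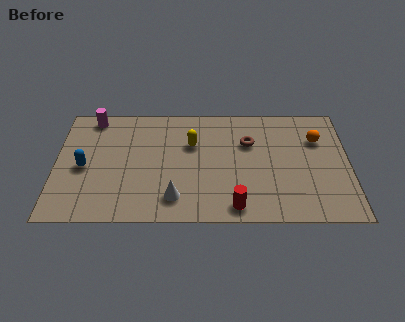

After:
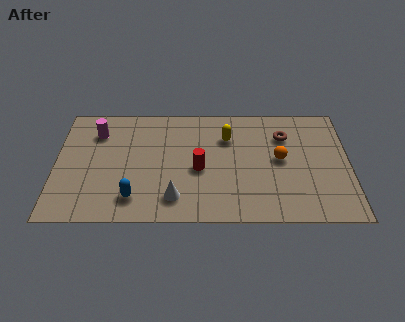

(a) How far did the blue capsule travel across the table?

2.8

The blue capsule was near (1.2, 3.2) before and (3.3, 1.4) after, so it travelled √(2.1² + 1.8²) ≈ 2.8 units.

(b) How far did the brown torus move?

1.6

From (8.1, 4.7) to (9.6, 5.1), the brown torus covered √(1.5² + 0.4²) ≈ 1.6 units.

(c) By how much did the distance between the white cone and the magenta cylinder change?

-0.8

Before: roughly 5.9 units apart; after: 5.1. That's 0.8 units closer together.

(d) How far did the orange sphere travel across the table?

2.0

The orange sphere was near (11.0, 4.9) before and (9.4, 3.7) after, so it travelled √(1.6² + 1.2²) ≈ 2.0 units.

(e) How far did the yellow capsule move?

1.6

The yellow capsule moved from about (5.7, 4.6) to (7.2, 5.0), a distance of √(1.5² + 0.4²) ≈ 1.6.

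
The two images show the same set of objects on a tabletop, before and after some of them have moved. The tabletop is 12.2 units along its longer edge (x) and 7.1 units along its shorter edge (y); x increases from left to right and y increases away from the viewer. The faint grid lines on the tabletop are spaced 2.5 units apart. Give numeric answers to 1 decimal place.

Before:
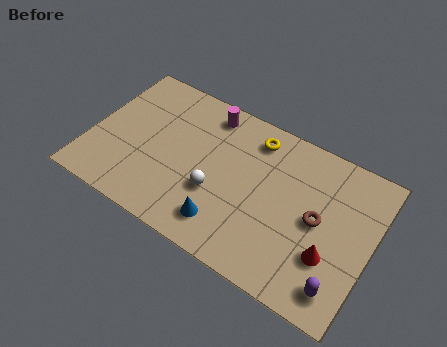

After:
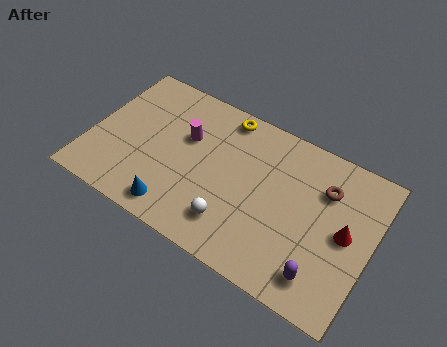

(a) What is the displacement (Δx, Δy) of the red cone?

(0.5, 1.3)

The red cone started near (10.6, 2.3) and ended near (11.1, 3.6).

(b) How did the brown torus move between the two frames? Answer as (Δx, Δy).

(0.1, 1.5)

The brown torus started near (9.9, 3.6) and ended near (10.0, 5.1).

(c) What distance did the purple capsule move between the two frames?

0.8

From (11.2, 1.2) to (10.4, 1.3), the purple capsule covered √(0.8² + 0.1²) ≈ 0.8 units.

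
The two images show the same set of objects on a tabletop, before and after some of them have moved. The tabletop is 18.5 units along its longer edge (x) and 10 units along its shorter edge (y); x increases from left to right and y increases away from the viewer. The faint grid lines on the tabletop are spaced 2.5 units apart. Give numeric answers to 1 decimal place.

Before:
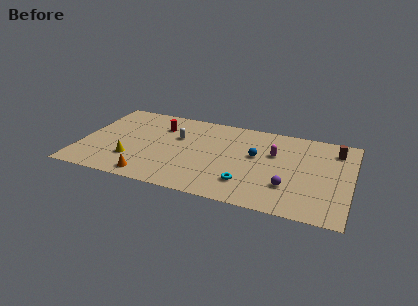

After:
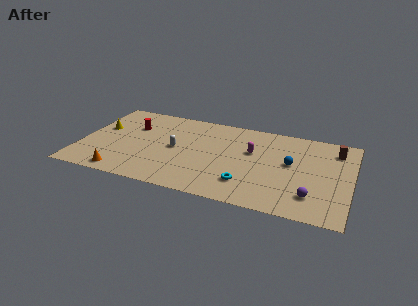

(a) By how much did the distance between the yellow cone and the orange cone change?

+3.2

Before: roughly 2.1 units apart; after: 5.3. That's 3.2 units further apart.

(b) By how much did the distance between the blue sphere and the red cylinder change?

+4.2

The distance was about 7.0 in the first image and 11.2 in the second, so they moved 4.2 units further apart.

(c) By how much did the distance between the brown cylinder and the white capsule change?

+0.3

They were about 10.9 units apart before and 11.2 after — 0.3 units further apart.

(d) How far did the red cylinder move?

2.0

From (5.2, 7.4) to (3.3, 6.8), the red cylinder covered √(1.9² + 0.6²) ≈ 2.0 units.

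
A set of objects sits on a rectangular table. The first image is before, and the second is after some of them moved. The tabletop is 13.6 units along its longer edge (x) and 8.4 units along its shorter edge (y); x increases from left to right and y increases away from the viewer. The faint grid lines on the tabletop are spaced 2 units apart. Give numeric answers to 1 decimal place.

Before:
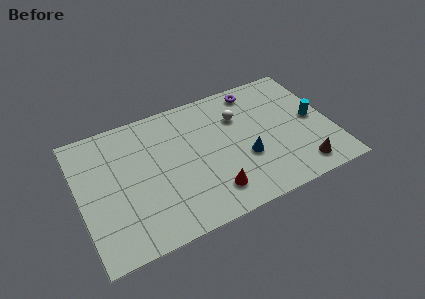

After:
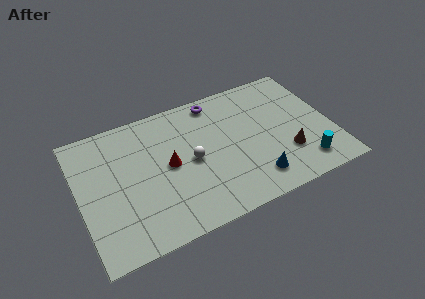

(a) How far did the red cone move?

3.3

From (6.8, 1.7) to (4.8, 4.3), the red cone covered √(2.0² + 2.6²) ≈ 3.3 units.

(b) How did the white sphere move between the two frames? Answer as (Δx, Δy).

(-2.8, -1.8)

The white sphere started near (8.8, 5.9) and ended near (6.0, 4.1).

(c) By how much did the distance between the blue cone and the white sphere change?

+1.2

The distance was about 2.8 in the first image and 4.0 in the second, so they moved 1.2 units further apart.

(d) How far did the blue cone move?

1.5

The blue cone moved from about (8.8, 3.1) to (9.1, 1.6), a distance of √(0.3² + 1.5²) ≈ 1.5.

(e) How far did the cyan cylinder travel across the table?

2.8

The cyan cylinder was near (12.7, 4.2) before and (11.8, 1.5) after, so it travelled √(0.9² + 2.7²) ≈ 2.8 units.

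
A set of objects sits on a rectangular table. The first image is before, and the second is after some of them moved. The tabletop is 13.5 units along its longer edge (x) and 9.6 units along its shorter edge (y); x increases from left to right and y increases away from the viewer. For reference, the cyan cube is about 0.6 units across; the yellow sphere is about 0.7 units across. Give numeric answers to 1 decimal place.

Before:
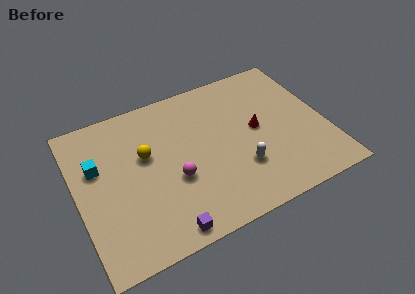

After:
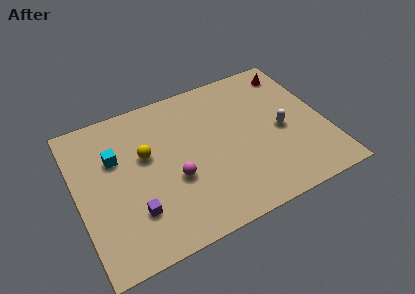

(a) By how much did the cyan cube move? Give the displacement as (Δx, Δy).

(1.0, 0.2)

From the two frames, the cyan cube sits at roughly (1.2, 6.1) before and (2.2, 6.3) after.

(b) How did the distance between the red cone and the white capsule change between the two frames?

+1.5

Before: roughly 2.4 units apart; after: 3.9. That's 1.5 units further apart.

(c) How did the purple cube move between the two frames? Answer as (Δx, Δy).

(-1.4, 1.7)

The purple cube was at about (4.2, 0.9) and moved to about (2.8, 2.6).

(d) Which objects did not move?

the magenta sphere and the yellow sphere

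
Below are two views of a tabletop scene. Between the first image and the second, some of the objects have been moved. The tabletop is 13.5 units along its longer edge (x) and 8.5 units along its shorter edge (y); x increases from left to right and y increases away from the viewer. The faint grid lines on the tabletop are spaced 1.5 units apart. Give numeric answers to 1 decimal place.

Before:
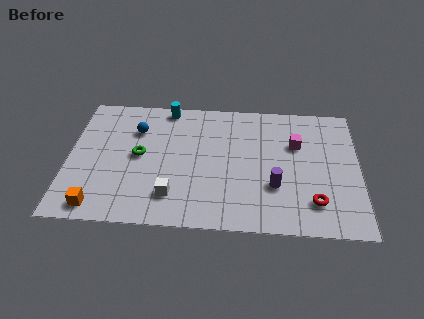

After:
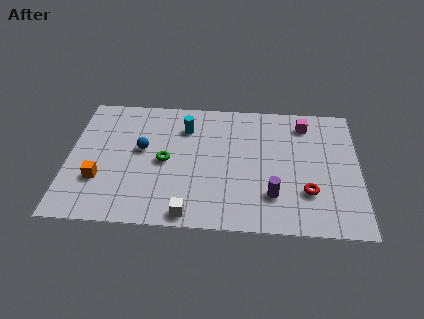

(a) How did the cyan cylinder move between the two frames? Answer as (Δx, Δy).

(0.9, -1.3)

From the two frames, the cyan cylinder sits at roughly (4.5, 7.7) before and (5.4, 6.4) after.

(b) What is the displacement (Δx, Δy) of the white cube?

(0.8, -1.1)

The white cube started near (4.9, 1.9) and ended near (5.7, 0.8).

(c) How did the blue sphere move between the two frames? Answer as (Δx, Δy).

(0.3, -1.3)

The blue sphere was at about (3.1, 6.1) and moved to about (3.4, 4.8).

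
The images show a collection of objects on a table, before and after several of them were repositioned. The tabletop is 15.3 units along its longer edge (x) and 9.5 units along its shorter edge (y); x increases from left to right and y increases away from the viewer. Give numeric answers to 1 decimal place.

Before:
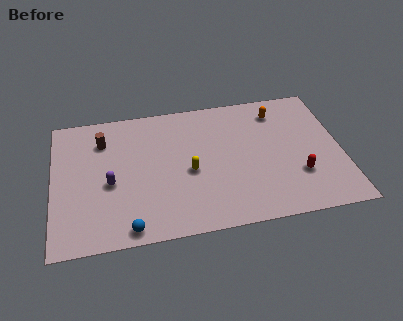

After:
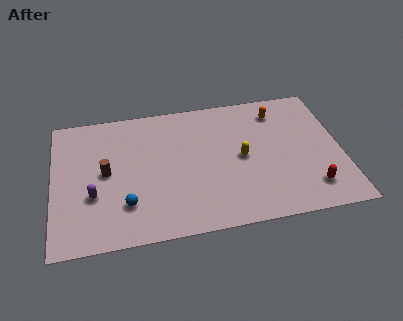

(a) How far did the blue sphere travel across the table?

1.6

From (3.9, 0.9) to (3.8, 2.5), the blue sphere covered √(0.1² + 1.6²) ≈ 1.6 units.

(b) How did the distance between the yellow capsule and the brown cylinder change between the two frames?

+1.8

Before: roughly 5.4 units apart; after: 7.2. That's 1.8 units further apart.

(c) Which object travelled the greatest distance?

the yellow capsule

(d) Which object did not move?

the orange capsule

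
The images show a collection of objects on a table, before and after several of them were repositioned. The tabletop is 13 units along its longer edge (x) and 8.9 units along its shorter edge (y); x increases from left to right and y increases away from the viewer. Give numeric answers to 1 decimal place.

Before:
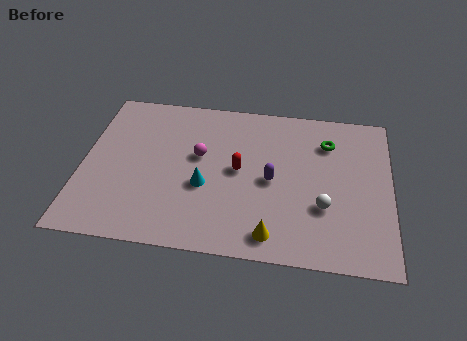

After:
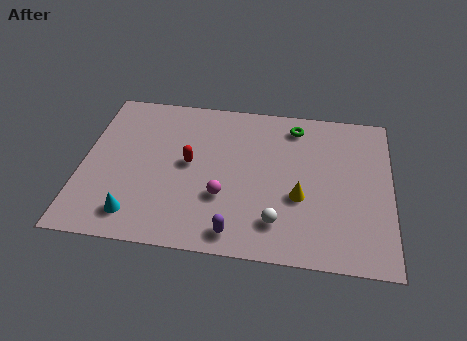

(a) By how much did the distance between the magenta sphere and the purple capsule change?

-1.3

Before: roughly 3.3 units apart; after: 2.0. That's 1.3 units closer together.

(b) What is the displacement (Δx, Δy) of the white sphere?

(-1.9, -1.1)

From the two frames, the white sphere sits at roughly (10.2, 3.0) before and (8.3, 1.9) after.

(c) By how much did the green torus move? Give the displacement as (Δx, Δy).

(-1.4, 0.8)

The green torus was at about (10.3, 6.7) and moved to about (8.9, 7.5).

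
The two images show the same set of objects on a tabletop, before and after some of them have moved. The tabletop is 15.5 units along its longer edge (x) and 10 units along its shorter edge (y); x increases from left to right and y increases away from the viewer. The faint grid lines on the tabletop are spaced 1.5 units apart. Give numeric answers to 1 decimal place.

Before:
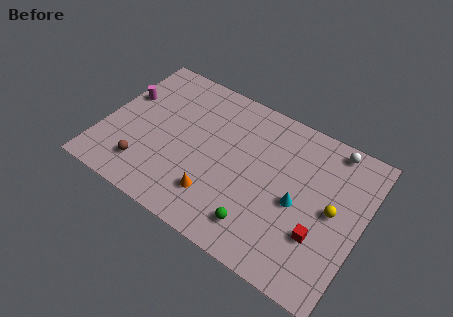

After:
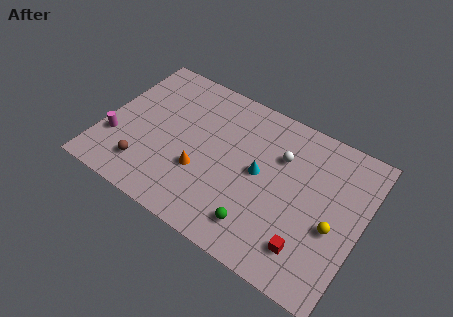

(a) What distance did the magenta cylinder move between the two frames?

3.2

The magenta cylinder was near (0.9, 6.3) before and (0.9, 3.1) after, so it travelled √(0.0² + 3.2²) ≈ 3.2 units.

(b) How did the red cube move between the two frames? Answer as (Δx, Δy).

(-0.5, -1.1)

The red cube started near (13.3, 3.2) and ended near (12.8, 2.1).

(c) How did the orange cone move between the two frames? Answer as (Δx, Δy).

(-1.1, 1.1)

From the two frames, the orange cone sits at roughly (7.2, 2.4) before and (6.1, 3.5) after.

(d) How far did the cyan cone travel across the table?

2.5

The cyan cone moved from about (11.8, 4.5) to (9.4, 5.2), a distance of √(2.4² + 0.7²) ≈ 2.5.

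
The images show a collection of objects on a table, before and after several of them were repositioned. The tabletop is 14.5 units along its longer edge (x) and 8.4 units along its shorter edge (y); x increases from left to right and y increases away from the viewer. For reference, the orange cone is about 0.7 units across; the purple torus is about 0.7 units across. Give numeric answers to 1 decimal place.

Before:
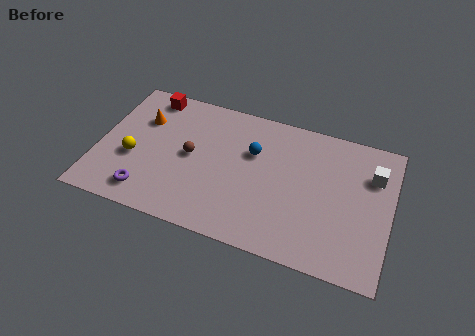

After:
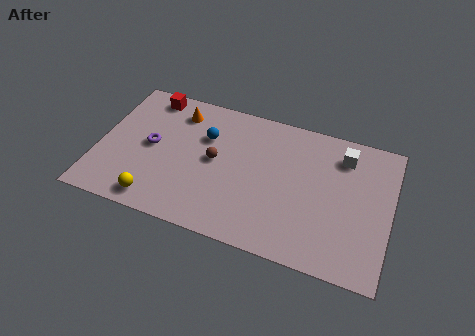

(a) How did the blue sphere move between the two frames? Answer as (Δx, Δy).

(-2.4, 0.2)

The blue sphere started near (7.6, 5.5) and ended near (5.2, 5.7).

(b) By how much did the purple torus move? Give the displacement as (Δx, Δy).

(-0.1, 2.9)

The purple torus was at about (2.7, 1.4) and moved to about (2.6, 4.3).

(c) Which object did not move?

the red cube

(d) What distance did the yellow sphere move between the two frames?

2.6

The yellow sphere was near (1.8, 3.3) before and (3.2, 1.1) after, so it travelled √(1.4² + 2.2²) ≈ 2.6 units.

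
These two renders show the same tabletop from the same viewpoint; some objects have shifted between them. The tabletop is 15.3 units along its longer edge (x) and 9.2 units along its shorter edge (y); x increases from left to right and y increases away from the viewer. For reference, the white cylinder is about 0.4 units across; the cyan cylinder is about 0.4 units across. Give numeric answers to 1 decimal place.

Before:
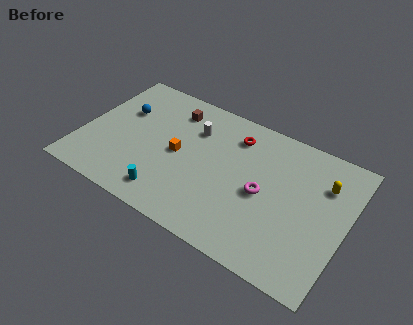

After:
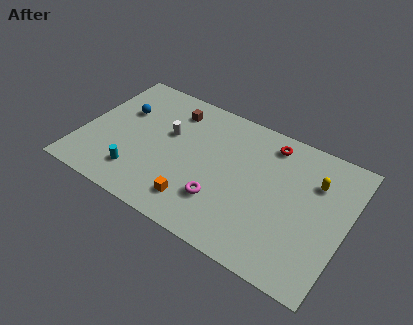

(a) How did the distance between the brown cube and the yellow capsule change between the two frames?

-0.5

Before: roughly 9.0 units apart; after: 8.5. That's 0.5 units closer together.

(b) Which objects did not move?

the brown cube and the blue sphere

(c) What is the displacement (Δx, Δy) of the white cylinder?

(-1.4, -1.0)

The white cylinder started near (6.2, 6.6) and ended near (4.8, 5.6).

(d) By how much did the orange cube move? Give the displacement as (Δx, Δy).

(1.5, -2.7)

From the two frames, the orange cube sits at roughly (5.6, 4.5) before and (7.1, 1.8) after.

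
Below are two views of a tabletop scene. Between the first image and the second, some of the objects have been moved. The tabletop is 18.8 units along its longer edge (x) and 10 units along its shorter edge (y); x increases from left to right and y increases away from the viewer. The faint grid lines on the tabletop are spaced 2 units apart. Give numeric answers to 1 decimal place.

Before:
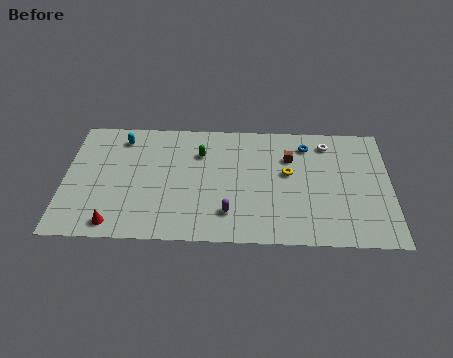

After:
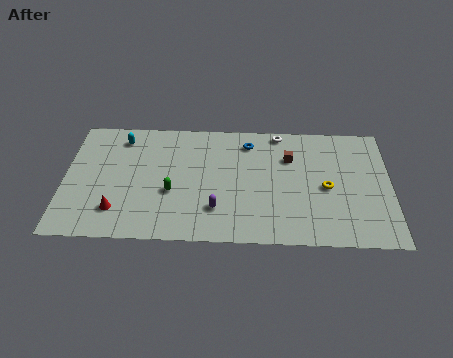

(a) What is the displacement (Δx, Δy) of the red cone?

(0.1, 1.1)

The red cone started near (3.0, 1.2) and ended near (3.1, 2.3).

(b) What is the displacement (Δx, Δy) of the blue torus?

(-3.4, 0.1)

The blue torus was at about (14.0, 8.1) and moved to about (10.6, 8.2).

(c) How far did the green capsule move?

3.7

The green capsule moved from about (7.8, 7.2) to (6.2, 3.9), a distance of √(1.6² + 3.3²) ≈ 3.7.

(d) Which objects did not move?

the brown cube and the cyan capsule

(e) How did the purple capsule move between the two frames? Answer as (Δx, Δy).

(-0.7, 0.3)

The purple capsule was at about (9.5, 2.3) and moved to about (8.8, 2.6).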